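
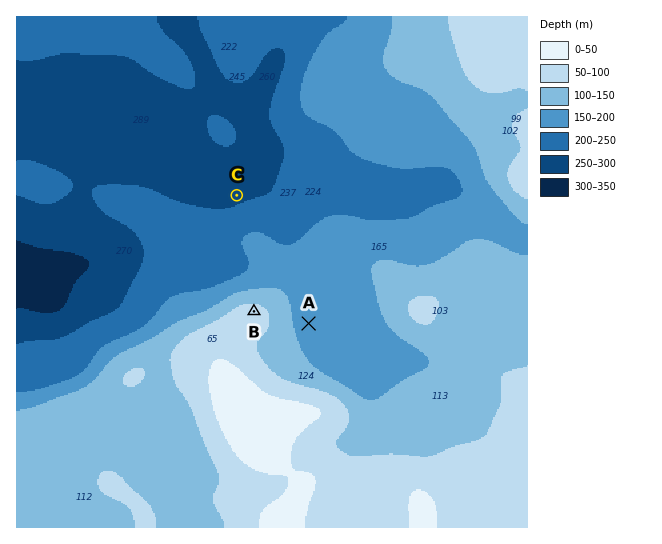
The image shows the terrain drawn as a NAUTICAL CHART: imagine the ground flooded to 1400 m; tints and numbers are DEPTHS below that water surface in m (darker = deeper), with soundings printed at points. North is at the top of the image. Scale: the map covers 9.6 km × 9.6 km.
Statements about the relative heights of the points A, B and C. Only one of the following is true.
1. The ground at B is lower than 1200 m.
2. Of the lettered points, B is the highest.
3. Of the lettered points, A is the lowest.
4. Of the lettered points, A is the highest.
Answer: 2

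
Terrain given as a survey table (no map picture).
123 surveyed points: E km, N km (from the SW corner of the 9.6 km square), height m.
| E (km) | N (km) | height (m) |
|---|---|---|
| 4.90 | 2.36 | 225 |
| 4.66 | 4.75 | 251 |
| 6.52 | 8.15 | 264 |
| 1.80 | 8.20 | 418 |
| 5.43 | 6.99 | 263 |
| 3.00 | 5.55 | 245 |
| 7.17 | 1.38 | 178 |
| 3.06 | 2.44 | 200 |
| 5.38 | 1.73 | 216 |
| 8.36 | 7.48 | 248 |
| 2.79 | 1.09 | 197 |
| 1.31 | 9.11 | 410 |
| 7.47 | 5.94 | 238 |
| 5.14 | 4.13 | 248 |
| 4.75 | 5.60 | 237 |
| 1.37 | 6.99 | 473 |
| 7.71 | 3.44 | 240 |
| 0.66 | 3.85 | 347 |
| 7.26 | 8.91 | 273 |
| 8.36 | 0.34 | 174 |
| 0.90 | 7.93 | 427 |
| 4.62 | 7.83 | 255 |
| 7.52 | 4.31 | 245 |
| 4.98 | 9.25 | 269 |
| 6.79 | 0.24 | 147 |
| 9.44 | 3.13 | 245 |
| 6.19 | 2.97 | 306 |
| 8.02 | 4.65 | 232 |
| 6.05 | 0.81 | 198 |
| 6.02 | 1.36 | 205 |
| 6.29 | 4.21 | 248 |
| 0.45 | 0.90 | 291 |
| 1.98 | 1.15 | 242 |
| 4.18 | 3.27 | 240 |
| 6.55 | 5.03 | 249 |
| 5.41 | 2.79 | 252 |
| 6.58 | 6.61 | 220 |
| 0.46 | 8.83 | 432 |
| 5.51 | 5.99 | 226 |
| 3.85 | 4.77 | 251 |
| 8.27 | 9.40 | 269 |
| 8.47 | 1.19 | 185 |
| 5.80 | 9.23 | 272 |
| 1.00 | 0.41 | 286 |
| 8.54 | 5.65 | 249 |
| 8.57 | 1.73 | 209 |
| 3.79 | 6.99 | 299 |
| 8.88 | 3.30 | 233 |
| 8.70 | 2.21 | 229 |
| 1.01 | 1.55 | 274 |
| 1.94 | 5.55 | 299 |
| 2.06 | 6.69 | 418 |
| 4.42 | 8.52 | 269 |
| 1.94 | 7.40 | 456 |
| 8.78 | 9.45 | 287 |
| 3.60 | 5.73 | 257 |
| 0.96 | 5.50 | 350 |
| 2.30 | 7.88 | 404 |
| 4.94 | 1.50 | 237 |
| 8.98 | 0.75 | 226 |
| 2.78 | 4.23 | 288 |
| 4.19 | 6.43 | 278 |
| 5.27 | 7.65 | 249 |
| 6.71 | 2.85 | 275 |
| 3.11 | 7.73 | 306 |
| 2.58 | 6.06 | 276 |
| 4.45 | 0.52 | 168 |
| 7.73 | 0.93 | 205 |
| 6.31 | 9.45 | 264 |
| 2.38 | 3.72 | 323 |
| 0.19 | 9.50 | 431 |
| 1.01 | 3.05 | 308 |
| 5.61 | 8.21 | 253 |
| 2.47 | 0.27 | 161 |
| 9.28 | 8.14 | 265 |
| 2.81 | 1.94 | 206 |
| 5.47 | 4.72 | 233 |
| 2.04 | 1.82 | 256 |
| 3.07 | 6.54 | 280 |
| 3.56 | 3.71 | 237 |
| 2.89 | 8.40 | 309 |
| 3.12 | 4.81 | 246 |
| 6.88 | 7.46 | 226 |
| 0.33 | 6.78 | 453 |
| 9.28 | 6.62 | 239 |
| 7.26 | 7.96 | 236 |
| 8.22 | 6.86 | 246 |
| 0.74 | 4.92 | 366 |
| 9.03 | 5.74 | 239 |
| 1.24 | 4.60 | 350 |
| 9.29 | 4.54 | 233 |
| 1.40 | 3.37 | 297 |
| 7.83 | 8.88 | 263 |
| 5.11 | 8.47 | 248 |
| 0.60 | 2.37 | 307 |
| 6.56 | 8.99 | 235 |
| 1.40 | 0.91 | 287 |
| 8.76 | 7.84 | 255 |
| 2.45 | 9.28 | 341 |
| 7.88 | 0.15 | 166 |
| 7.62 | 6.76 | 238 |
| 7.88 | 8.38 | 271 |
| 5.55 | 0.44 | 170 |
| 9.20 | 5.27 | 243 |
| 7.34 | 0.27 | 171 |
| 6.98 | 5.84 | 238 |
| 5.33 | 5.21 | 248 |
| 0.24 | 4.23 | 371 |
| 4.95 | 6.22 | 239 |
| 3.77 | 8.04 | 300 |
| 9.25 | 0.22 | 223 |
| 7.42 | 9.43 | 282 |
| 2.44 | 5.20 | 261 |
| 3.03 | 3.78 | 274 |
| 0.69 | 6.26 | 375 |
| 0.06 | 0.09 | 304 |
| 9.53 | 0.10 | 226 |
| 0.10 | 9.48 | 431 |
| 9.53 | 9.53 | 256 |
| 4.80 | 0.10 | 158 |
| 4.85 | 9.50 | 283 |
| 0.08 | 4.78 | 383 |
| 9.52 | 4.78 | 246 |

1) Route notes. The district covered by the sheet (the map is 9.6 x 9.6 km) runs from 145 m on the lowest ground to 485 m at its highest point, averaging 270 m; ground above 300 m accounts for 19.4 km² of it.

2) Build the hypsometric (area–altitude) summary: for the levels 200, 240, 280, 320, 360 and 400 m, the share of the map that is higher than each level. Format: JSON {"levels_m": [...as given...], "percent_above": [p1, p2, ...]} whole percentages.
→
{"levels_m": [200, 240, 280, 320, 360, 400], "percent_above": [90, 67, 29, 16, 11, 7]}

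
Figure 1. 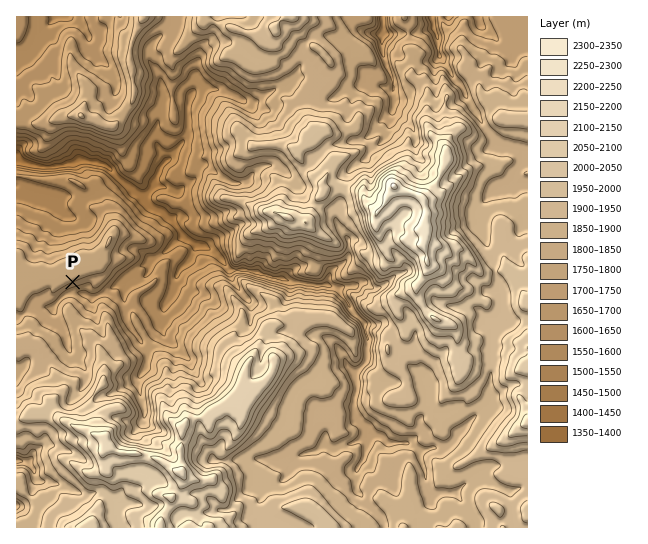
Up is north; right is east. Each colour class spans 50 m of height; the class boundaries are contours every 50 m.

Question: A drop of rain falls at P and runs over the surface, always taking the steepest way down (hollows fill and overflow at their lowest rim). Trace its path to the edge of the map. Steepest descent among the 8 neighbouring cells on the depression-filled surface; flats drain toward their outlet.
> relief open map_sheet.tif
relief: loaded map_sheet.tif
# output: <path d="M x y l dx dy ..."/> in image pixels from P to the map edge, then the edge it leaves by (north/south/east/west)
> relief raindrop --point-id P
<path d="M73 282l1 1 0 8 1 2 7 0 7 4 8 0 12-8 4-2 13-12 20-13 7 0 8-8 5-3 13-13 2 0 0-7-10-10 0-2-12-10-5-2-19-18-16-10-10-12-10-5-14 0-2 1-5 0-4 3-16 0-1 1-15 0-1-1-11-1-1-2-12 0"/>
exit: west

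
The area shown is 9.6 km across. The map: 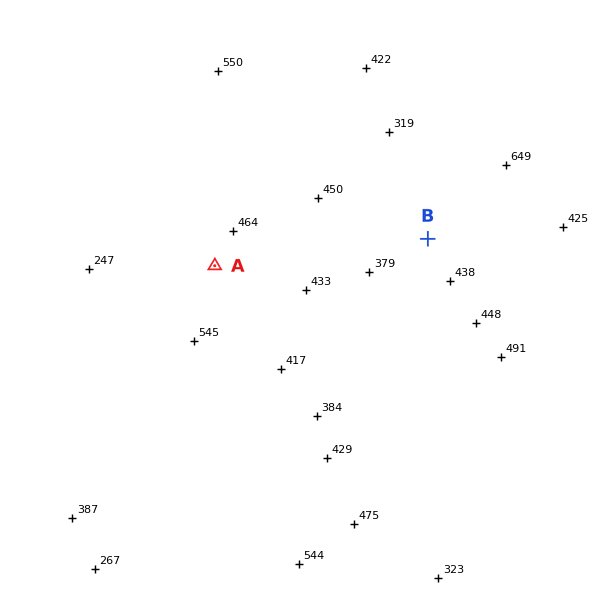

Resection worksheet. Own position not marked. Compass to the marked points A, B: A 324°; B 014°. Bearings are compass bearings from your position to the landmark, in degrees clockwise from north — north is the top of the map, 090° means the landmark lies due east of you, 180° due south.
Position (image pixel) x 368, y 477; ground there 465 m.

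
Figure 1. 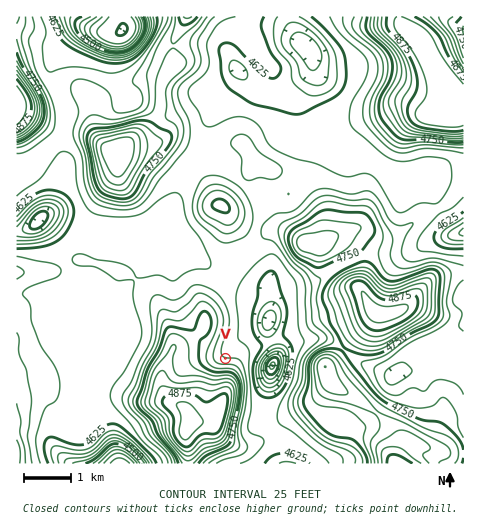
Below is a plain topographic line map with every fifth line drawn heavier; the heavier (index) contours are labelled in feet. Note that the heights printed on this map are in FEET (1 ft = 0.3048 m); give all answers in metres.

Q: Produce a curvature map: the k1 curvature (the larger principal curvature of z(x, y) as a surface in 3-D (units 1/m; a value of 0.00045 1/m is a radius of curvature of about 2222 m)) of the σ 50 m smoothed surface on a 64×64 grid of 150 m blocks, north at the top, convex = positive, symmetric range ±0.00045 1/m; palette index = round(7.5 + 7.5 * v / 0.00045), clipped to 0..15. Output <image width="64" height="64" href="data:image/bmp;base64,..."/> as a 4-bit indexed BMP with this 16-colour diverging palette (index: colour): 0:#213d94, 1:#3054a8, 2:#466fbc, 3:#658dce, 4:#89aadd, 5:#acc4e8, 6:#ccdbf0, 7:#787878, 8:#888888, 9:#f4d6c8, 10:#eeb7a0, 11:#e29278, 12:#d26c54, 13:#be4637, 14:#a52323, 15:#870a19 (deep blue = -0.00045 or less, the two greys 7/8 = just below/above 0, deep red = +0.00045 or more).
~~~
<image width="64" height="64" href="data:image/bmp;base64,Qk12CAAAAAAAAHYAAAAoAAAAQAAAAEAAAAABAAQAAAAAAAAIAAATCwAAEwsAABAAAAAAAAAAlD0hAKhUMAC8b0YAzo1lAN2qiQDoxKwA8NvMAHh4eACIiIgAyNb0AKC37gB4kuIAVGzSADdGvgAjI6UAGQqHAJh4mImauoZFVt+Uf/x2ZniIiId4mqh3h2VpzcqIiIq7mIiHiavLhURr+2V//IiHmrmImZqpiId3Vp3sqYeJq7qoiIiavN2XZ7/IeL/7mrvey6mZmYiIiIib3bmZmry6uph4iau7zsqt/aqs/+ub3uuJmYiIiImbu7u6mIm8upmpiHiZqZms3N7Kms3ty7vvx1Z4iId4iszKmYiIm8qIiZmIiImYiIq7uoZnmru6u9/GZ3iIiIisypmHaJq7mHiZmJiIiIiIiJmId3iKu6qpz+d3iIiZicuYd4iKzLmHeJmZiIh4iIiIiImqu7u7uYi/+YiIiZqruYd3ib3biIeImZiJiHiIiHiIm9/+7cupiK/6iJqqq7uZiHm97aiIh3iamJmIiIeIiIibu7u8y6qZr/yIq7uqvLqavd3Kd4iHd6qImIiIiIiIiJmHnMupqqqt/6m6q5iby7zMu5dmiZh4qYiIiIiIiIiIh3ed63aJqqv/uah6t2nNy7qZh2Z4mYmYiYiIiIiIiIiHeJ36Zompmv+5p2nZaM7bqYiIZmeIiIiZeIiIiIiIiHeInPx2mpdozru0FNuK39uoeIh2d4h3iJh4iIiIiIiIiIia/oeZh2abveUDvKz//JeIiIiIiId5qHiHeIiIh4h3eIjfuJmIdnms/ma8q9/9qImZmIiImZqXiHd3iIh3iHd3dq/amJl3eJrf/Lypq9ypmqqpd3eImZiId3iIh3iId3d2jtupq4d3ia3/ypd3iaqqq7qHd4iImYiIiIh3eIiHd3aeyqm8mIibqL25iHZomZqqu6d3iIiJiHiIh3d4iIh3d66omb2pmJuFWrmKqaqYmqq8y4iZmIiHeIh3d4iId3d4zYiJvaqYi4RHuYmqqYiKqrzdy7zLmJiIiId4iIh3eInKeIjMqZiLplepd5h3iIu7vN3czMuqmYiIiIiIiHeIirl4iMuZiIqpiKiImYd3nMu8zduqh3h4iHd4iIiIeIiaqHd5ypiHiZqpmIiaqXet3LvN7ah2ZneId3iIiIiIiJmXd4u5iIeIiZmYd4q8qc/rqazv2Yh2d3h4iIiHiIiIiZd3mpiIiIh3eIdnma3//9llaM/8iIeZmZmIh3iIiIiIh3iJiIiIiId3h2i6mt7ut0Roi//Jmbu6qYiIiIiIiHiIeIiHeJmIh3eIeMuImr3IZoiIz+y7mYiIiIiIiIiIeIiIiId4iZiHd4mZu4d4m7l3h3ecy6qZmIiIiIiIiIiIiIh3h3iImYd3isu7uoiJmHh3d4mYiczMupiIiIiIiIiIh3eIiIeJmHib7cu8upmIiHd3iYmrq83LqYiIiIh4iIiHd3iJiIiZib7suZmZiIiZh3eKmImHaKu6mIiHd3eIiHd3eIqYmImazcupqqmYmqmph4mWaJdUeauoiIh3d4iId4iIiqmYiaq7qqmaqqq7qauoiah4qFVnm7mIiIiIiIiIiZmaupiJmqmJqYiJqrqHicuZvKq4VFZ6uYiIiIiIiHiKqqq7qYiJh2iqmImauXZnm6qrzNt1Vnq5mYiZqYh3d4q7q8uod4l2Z5qZqqq5h3eJmZmrzcmIm6iaqZu6mHd3iau7yph3iGZ4mqmYebmHd4iIiZqrzMu7mJu6vcqYiIiJqrupiHeId3iamHZ5uYd3iId4mZmru7mIm8vNqYh3d3iaqpiId4h3iJmId3mph3eIh3eJmZmZmIiay8yYd3d3eJmZiJmImYiIiIh3eJiHd4iHd4mYiIiIiJvLzKh2eIiIiIh4iZmqqYiId3eIiIh3iId3eJiIh3d3jNu7qYiIiIiIh3eImrqpiIiHd4iIiIiIh3d4mHiHd3Z926uqqph3iIiHd4iamIiIiIiIiIiIiId3d3iYiId3do7qm6mruYiIiIiIiah3d3h4iIh3iImqh3d3ebmIh3iJz+y8uZrMqYiIiZmah3d4iId4iHd4ibuXZ4iKyoiIiaz/7e7rqr3KmIiJmZmHd4iIiHiId3iJvLmImrzrqqmZq+2avf65isqYd3iImYiIiHiIiIiIiIms3e////7LuYiKynd4vsl3qph3eIiIiIiIiIiIiImZmJvf//7ezty5d3mph3eKy5ipmHd4iIiIiIiImIiIiaqYm8y7qZqt7Kl3eamYd2acyqiIiIiIiIiIiIiZmYiImrmrupiIiK78qId5mZh3ZWrbl3eIiImHeIiIiJmqmImay6qZmIiIz+qYiJqZmYhmeux2Z3iIiId4iImZiImYiJm7qYmYiIn/qYiJq6mZmYeK7HVneIiIiIiJmpmHeJmHiIqpiZiIm/yIiImqmIiJqYnNpneImZiIiJmZh3dniYd3eZiZqYm+2Hd4iZiIiImaqa3biIiZd3iJmZl2d3eJh3ZoiJqpmt+Xd3eIiIm8y6mZmc3KqZhlaJmqqYiIiJmHdmiIq6ms7Xd3d4ia3////aqZmrupiIeJqruqmHeImYdmZ3m7qr3JeId4mt//7L3//KmZqYiIiJqqqYiHZomZh2Zme8uqvKh3d4m+/8hkMl3/2pqYd4d4qZqYd3ZniZiHdmetyqq7mHZni925ZmZUNd/tuphniJmZmpdmZmeZiIiIi926q7uZh4msyYdlZ3ZDjs3sqHeImZmZmHd3eaiJq8ze26rNypmJqaund2Z4dkF+yd/Kl3d4iIiIh3eaqZvMzcy7zMuYh6mIqpiJiIdmUp+2n/uGZ3iIiId3eaqYmYd5u8zKmYmZ"/>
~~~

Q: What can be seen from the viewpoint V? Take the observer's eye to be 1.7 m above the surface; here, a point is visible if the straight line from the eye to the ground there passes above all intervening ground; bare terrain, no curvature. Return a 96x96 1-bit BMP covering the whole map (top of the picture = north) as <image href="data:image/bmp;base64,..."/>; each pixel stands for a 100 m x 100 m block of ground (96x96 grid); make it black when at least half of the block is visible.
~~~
<image width="96" height="96" href="data:image/bmp;base64,Qk2+BAAAAAAAAD4AAAAoAAAAYAAAAGAAAAABAAEAAAAAAIAEAAATCwAAEwsAAAIAAAAAAAAA////AAAAAAAAAAAAAAAAAAAAAAAAAAAAAAAAAAAAAAAAAAAAAAAAAAAAAAAAAAAAAAAAAAAAAAAAAAAAAAAAAAAAAAAAAAAAAAAAAAAAAAAAAAAAAAAAAAAAAAAAAAAAAAAAAAAAAAAAAAAAAAAAAAAAAAAAAAAAAAAAAAAAAAAAAAAAAAAAAAAAAAAAAAAAAAAAAAAAAAAAAAAAAAAAAAAAAAAAAAAAAAAAAwAAAAAAAAAAAAAAA4AAAAAAAAAAAAAAB8AAAAAAAAAAAAAAB8AAAAAAAAAAAHwAB8AAAAAAAAAAAPwAB8AAAAAAAAAAAf4AD8AAAAAAAAAAAf4AD8AAAAAAAAAAA/4AD8AAAAAAAAAAA/4AD8AAAAAAAAAAA/8AH8AAAAAAAAAAA/+AH+AAAAAAAAAAAP/AP//wAAAAAAAAAP/A///4AAAAAAAAAH/A///4AAAAAAAAAH/A///4AAAAAAAAAH/A///4AAAAAAAAAB/A///4AAAAAAAAAAHA///wAAAAAAAAAAHg///wAAAAAAAAAAHg///gAAAAAAAAAAH////gAAAAAAAAAAD////gAAAAAAAAAAD////AAAAAAAAAAAH////AAAAAAAAAAAH///+AAAAAAAAAAAH///4AAAAAAAAAAAH//8AAAAAAAAAAAAH//8AAAAAAAAAAAAH///AAAAAAAAAAAAH///wAAAAAAAAAAAH///8AAAAAAAAAAAH//8eAAAAAAAAAAAH//gAAAAAAAAAAAAH/+AAAAAAAAAAAAAP/8AAAAAAAAAAAAAf/wAAAAAAAAAAAAAf/gAAAAAAAAAAAAA/gAAAAAAAAAAAAAA/AAAAAAAAAAAAAAA8AAAAAAAAAAAAAABwAAAAAAAAAAAAAAAAAAAAAAAAAAAAAAAAAAAAAAAAAAAAAAAAAAAAAAAAAAAAAAAAAAAAAAAAAAAAAAAAAAAAAAAAAAAAAAAAGAAAAAAAAAAAAAAAPAAAAAAAAAAAAAAAPgAAAAAAAAAAAAAAMAAAAAAAAAAAAAAAAAAAAAAAAAAAAAAAAAAAAAAAAAAAAAAAAAAAAAAAAAAAAAAAAAAAAAAAAAAAAAAAAAAAAAAAAAAAAAAAAAAAAAAAAAAAAAAAAAAAAAAAAAAAAAAAAAAAAAAAAAAAAAAAAAAAAAAAAAAAAAAAAAAAAAAAAAAAAAAAAAAAAAAAAAAAAAAAAAAAAAAAAAAAAAAAAAAAAAAAAAAAAAAAAAAAAAAAAAAAAAAAAAAAAAAAAAAAAAAAAAAAAAAAAAAAAAAAAAAAAAAAAAAAAAAAAAAAAAAAAAAAAAAAAAAAAAAAAAAAAAAAAAAAAAAAAAAAAAAAAAAAAAAAAAAAAAAAAAAAAAAAAAAAAAAAAAAAAAAAAAAAAAAAAAAAAAAAAAAAAAAAAAAAAAAAAAAAAAAAAAAAAAAAAAAAAAAAAAAAAAAAAAAAAAAAAAAABgAAAAAAAAAAAAAAf4AAAAAAAAAAAAAA/4AAAAAAAAAAAAAA/wAAAAAAAAAAAAAA/gAA="/>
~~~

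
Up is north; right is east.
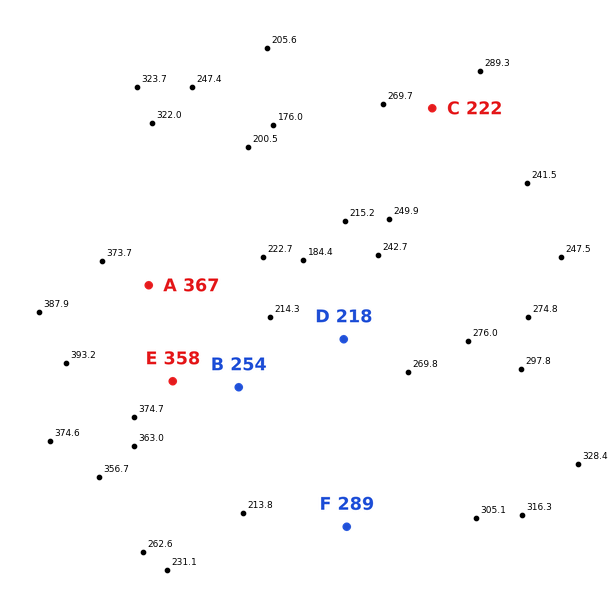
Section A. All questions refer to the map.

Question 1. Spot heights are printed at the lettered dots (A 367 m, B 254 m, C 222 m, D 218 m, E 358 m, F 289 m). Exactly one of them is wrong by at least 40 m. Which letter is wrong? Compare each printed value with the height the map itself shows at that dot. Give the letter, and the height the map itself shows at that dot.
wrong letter C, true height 272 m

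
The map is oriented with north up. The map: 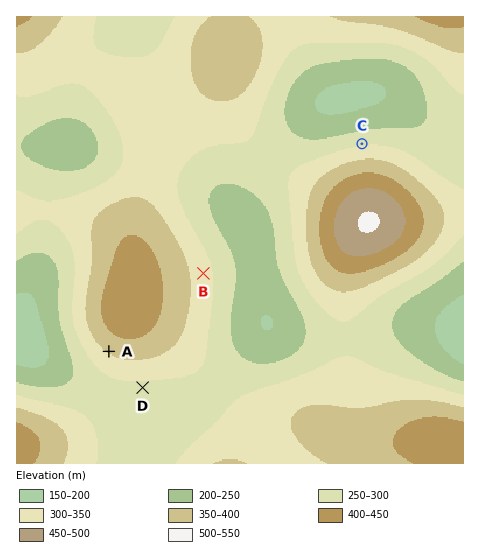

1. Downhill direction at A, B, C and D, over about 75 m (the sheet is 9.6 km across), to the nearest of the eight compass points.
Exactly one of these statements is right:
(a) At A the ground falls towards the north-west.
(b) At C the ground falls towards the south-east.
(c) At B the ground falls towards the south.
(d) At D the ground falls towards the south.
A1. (d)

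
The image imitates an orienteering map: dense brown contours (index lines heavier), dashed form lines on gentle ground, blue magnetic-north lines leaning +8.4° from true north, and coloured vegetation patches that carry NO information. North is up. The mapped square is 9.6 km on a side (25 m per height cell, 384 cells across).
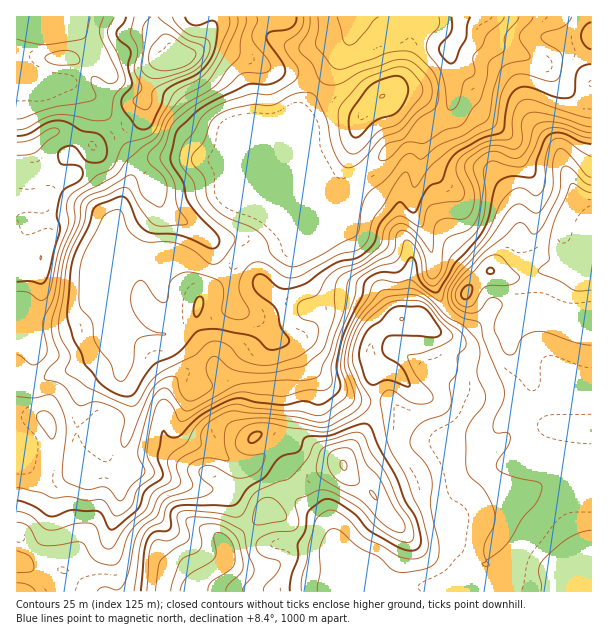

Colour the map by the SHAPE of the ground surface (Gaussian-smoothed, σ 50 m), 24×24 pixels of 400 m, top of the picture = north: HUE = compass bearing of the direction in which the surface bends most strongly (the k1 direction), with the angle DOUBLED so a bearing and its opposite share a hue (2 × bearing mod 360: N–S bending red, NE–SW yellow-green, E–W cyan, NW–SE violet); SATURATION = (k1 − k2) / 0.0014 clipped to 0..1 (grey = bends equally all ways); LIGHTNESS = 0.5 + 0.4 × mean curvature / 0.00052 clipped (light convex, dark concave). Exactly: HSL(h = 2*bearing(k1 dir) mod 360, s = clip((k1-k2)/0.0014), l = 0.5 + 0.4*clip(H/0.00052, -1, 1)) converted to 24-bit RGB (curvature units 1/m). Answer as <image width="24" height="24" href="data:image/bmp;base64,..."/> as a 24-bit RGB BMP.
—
<image width="24" height="24" href="data:image/bmp;base64,Qk32BgAAAAAAADYAAAAoAAAAGAAAABgAAAABABgAAAAAAMAGAAATCwAAEwsAAAAAAAAAAAAAtlV/iVxubY6Cf6CaPS5zwrJ4Xp2c2Z+YtklFQ51JVpdqk5tfU2FxdHSBf3h9h2Bcf4RRdoVdan1teIB+anB+k397iod3e4FzTp1KhJikoJ+IR4mLTzF1ytuedZexj1ho3LaSWKq8a0uIxY6GSF12d2Bxd0lHe1BAnNBrSae2hXqQaX2CcXWFdY6KmoaXkYSXqMnJTlmNqpKdR3CxMlOxo+CofhxLctvO2PPn0BGohlNFntJxP0l1XkBgnFF4n9q90fPjRzN3jnt/cXuFbnt+doF9fYd4gYx/qn9uTVB0dqGDwYB/ESIxg1k2ue/gssNafUQxgDqQ7NzsxFSRej9lWjdUaraRxvbOjkZxXkVzgYuJhX2Nc3OAdH56fIZ4goN2gmZTe5xQYG5Gm4lMJElmXqk1dUQXqWAoVMxyP5qdv2dhq1ykykfJl9TMg+XGsbGEckV/cXCNc4J7gWt3gXl2dYF0eIF1goB3bm58wLiCRkNrop1tNDF7TGOqiNHIftOioiZHf14kKYo6flyijWrA3O/fXqqaiVZngFyBhmyDhHCFdnaBhYCLiHyBfnp1gIFzemB6xdCXOz6CsKuPI0ZqvX10Kqtn12mzWWmxzMzrkpnoWrfdX9zkyG+Z3oacc0xugG1jcnNgcYdmenSCcn93j3mHgoOWgYOYboa0ysKiQ0qKpcfERDbRlVbHgOWNHHeE27HgbMebrKVMokI9RiUqb3JH42Ati09uk1lPdKuJbIWTYICCkXSHb4pzgod0gIJ0bXU3pbheXnGbcZpGOSA2R7p244dyHDkuPHYVsptAo1Z+WYxihURzPRIj6ddxiDaAoerOnlKxlWxrY16Li2lhhY+AeX+CgH58s3ZzSbxJRJ9whF17UVZySZpUuVxRkVW9nsydTH1HTmVBlFdqbjyXmkDa4/HWgdrSgyo7cH9Olp1wSjdvnq19dYl6e3Fygnxwgq97d71ufVF6b1x1b3uCfJJfRFpFaqNUs6OGnnSme1FwbG5BK01EMWGV9uLVmTdZlHJZjdzBcrXkYSiDpK6Fe2xyeXCJgISdl4BctdBEO1VxgGiDfG2AgaGFXlyLrrl4S3BAZUI/f1pVnoulVXuZFElF4dWV3brm1970QWv/UQABIp1kpJF8hHWajXVoeoFfZ4tT1++vGihVfX1/bnyIl5h1Y3CFpreagl6lhVelj8q6a4+9l1mxU2mlQMRSasdcveZfIQAz99TejjGhTqVPZIlrdnSLj4Scm4i/7+q1Dhovenx/eIB+h350b4ZygmFCgJU4P6SLrrt/OU1YUI6ccsfKZHHBw059+eacAw4wVdA/99TnaWW8jXegc4+ZdI+GaomJ99TKH0hcSXN2gWZyiV06ZFoxSr9YqNHaQ4+1npRcc1pkRHBCY388JzUgr1I26/3JNwuDLIFsyYdbwWx1TluHwn6AYouCgH5nyc1x1HrNIDhOYDZrw5+XmNbcl9zMdFCFiVhhgVtmf3x+f39/V3N0SoOLbNhqnAlLhr6CQExvgGY5zL6XPEudzouVn112dHWr1ZSXpScoS4Q/FkJNxtixdMKGgH1SYkdgfnZyf39/f39/gH5/aYB4XJiOkbJXKEaTsal4UipKYK5FnsGFUDeElW9RlejjdHxHUJJW2Y7KxYbBMn+odt9/qYZYhER+dWCCf39/gH1+gH95fG58rWNWKYU3RXaHYkLSqlmuk2DNtODKa72thySEltSMRrUuzKrxoE5aUIOXtMfLskWbn7InNYI2TnFgY3uBf39/en6DhIGMcF6HuWyLzsSCCyoVO68qVoiXR7e208uwiCRxYESE4fDbX2XPLF838L3qdGTMllGDrUKC9enWJzROXIRJPVhBbXdbe39gcHxsYlFueaGr1pqivYG4JXcyGFwgU2ZCYVsmnEFOcdadhdFfXS4vaHxcXnM4eWBIQTx8t5DW47yhsTmToF53SoZ6R3lgj59ZRGpPWZ6XVp2pypS6zrXMsZLHWMLLNUp8Tkh9jL2Nl7mFdENMjVBDgG9zg29VUoxaPI2qZRo86JaK222TQsVMSIunXlCnr83PgaLOX66xRHKGbquizKO9va/KmFq1PjWFT2mAiL6FlXNaaD9bqK6RZ4+5g5XZvoLUXx5fN5BfwtmVwdjn7tP4KTe8TLi0ibJlcl4xbH9PTmNiXHFGZIY9vH44WjApRVx/aKR9i2BClVhHXZR8ppZZfm1ZcXdVbldAS1S0kHHFjsp9idMxTiYj25WgTHKvjzKxvNq0QH6dY2F8coJ4hWproKB1v5ClNFN8ZJl4XE+gvJF5cmaas6Z5"/>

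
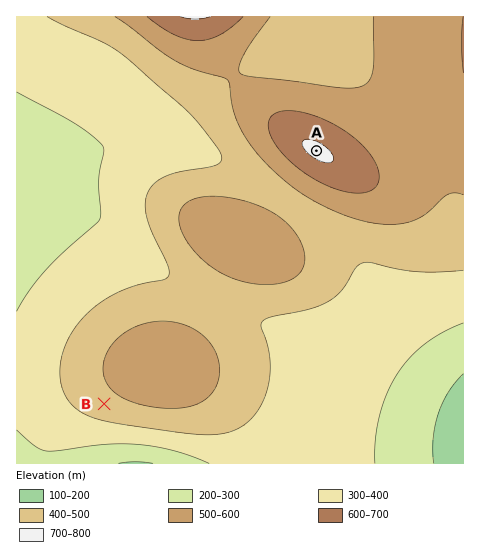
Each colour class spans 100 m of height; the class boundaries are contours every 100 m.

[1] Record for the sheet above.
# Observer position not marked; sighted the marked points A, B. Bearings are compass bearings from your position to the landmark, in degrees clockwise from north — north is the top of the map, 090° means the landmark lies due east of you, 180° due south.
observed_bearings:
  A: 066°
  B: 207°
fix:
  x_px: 209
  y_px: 199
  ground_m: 510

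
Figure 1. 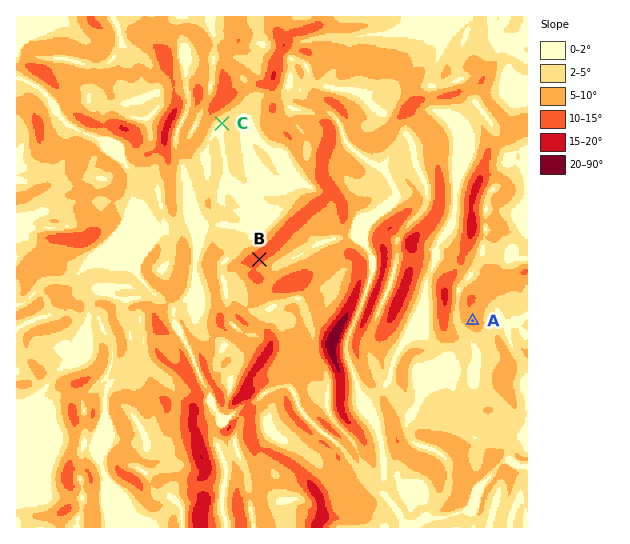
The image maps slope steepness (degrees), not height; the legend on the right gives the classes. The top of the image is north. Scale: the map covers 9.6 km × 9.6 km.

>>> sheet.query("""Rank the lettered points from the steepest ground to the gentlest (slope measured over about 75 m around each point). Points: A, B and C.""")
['B', 'A', 'C']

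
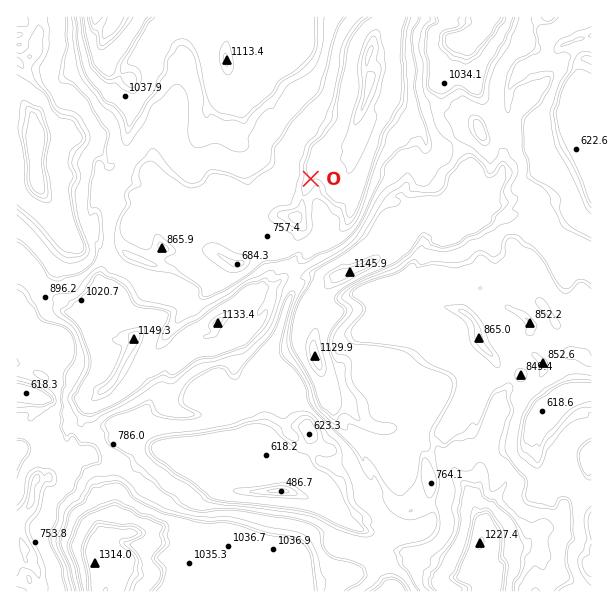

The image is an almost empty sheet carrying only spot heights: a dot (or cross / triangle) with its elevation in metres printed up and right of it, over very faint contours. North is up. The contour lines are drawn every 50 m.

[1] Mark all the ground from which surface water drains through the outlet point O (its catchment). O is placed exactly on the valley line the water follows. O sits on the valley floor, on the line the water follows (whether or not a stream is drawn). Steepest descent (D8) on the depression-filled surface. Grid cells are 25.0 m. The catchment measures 13.256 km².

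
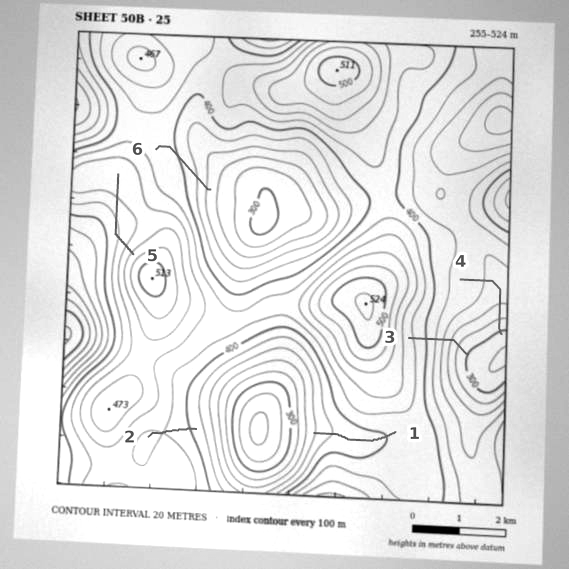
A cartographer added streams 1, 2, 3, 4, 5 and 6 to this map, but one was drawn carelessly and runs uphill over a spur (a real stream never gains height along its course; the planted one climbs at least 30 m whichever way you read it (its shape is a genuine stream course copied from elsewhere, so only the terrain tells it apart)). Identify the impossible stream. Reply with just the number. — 5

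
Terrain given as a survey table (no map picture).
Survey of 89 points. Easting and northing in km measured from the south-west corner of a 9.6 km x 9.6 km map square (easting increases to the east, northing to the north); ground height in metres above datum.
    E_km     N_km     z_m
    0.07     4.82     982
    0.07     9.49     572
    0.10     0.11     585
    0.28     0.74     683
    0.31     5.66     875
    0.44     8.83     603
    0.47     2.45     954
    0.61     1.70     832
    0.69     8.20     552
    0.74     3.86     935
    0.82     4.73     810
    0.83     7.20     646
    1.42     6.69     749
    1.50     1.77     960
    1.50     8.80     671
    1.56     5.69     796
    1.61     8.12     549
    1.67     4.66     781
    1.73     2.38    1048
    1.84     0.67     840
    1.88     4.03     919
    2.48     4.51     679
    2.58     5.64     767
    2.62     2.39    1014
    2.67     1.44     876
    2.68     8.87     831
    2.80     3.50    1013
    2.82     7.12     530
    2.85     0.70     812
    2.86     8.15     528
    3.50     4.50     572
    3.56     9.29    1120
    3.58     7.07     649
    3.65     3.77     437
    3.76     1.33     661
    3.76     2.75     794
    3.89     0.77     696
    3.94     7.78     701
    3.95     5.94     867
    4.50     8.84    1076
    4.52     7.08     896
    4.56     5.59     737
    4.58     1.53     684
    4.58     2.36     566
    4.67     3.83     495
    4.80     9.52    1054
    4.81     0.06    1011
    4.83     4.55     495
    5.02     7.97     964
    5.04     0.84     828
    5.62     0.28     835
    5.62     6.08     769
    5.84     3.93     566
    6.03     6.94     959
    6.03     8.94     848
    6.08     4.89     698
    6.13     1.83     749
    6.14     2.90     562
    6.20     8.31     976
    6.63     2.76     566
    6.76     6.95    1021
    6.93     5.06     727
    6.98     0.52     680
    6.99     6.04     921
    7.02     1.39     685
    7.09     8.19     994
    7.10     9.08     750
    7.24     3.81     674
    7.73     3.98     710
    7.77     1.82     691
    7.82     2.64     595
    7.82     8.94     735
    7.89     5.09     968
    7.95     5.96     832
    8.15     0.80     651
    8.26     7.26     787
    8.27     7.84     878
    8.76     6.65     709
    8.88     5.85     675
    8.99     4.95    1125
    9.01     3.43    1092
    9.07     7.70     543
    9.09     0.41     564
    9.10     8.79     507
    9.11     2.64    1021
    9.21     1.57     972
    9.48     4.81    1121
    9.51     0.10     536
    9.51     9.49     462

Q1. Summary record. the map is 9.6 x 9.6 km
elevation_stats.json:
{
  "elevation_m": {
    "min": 400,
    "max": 1160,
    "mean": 780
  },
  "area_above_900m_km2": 24.5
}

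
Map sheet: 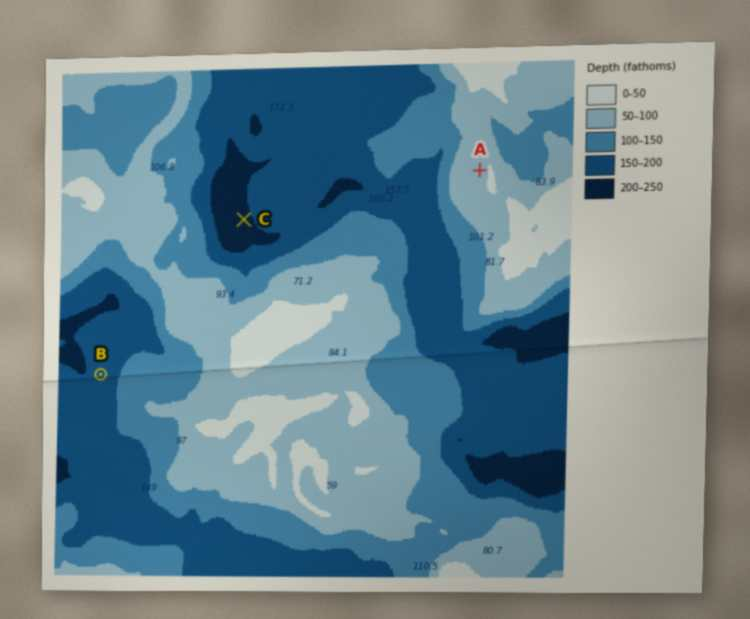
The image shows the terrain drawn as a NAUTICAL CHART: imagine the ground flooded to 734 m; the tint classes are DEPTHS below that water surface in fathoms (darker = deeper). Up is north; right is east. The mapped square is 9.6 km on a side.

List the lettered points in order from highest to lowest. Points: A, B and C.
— A B C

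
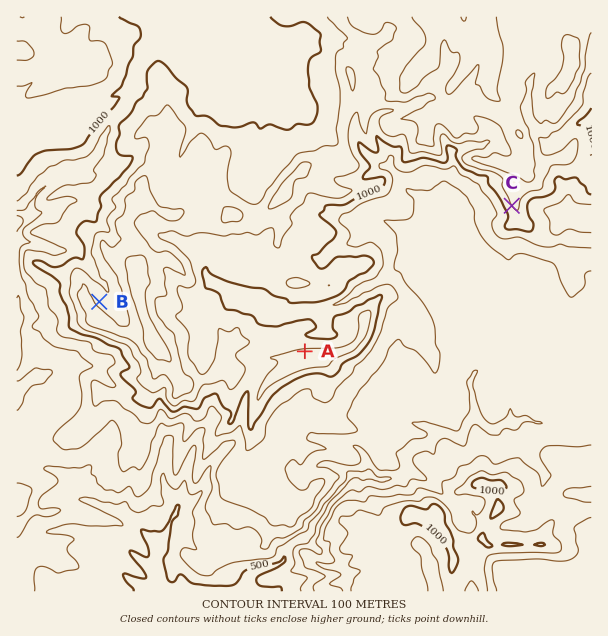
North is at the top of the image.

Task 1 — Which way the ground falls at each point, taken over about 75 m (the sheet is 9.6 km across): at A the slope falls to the N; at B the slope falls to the NE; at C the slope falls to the SW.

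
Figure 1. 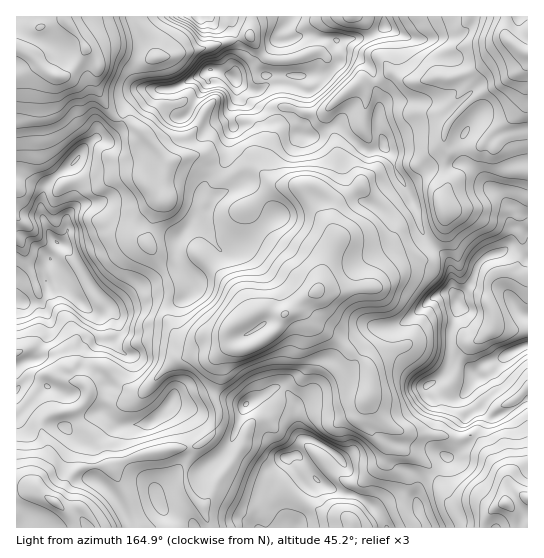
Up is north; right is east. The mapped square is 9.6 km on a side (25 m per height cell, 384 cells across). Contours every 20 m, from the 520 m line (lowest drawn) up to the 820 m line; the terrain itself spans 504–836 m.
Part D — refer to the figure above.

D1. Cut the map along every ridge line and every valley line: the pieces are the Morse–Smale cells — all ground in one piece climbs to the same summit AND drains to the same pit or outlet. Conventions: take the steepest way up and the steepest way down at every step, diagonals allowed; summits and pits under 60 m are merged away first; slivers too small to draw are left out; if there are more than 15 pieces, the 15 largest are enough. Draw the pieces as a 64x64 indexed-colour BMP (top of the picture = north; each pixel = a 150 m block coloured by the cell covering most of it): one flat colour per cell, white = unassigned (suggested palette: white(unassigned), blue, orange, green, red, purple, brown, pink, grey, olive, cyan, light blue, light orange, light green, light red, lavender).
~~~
<image width="64" height="64" href="data:image/bmp;base64,Qk12CAAAAAAAAHYAAAAoAAAAQAAAAEAAAAABAAQAAAAAAAAIAAATCwAAEwsAABAAAAAAAAAA////ALR3HwAOf/8ALKAsACgn1gC9Z5QAS1aMAMJ34wB/f38AIr28AM++FwDox64AeLv/AIrfmACWmP8A1bDFALu7u7u7u7v//////zMzMzMz3d3d3d3dMzMwAAAAAAAAu7u7u7u7u///////MzMzMzPd3d3d3d0zMzAAAAAAAAC7u7u7u7u7u7////MzMzMzPd3d3d3d0zMzAAAAAAAAALu7q7u7u7u7u///ADMzMzPd3d3d3dMzMzMAAMzMzMzAu7qqu7u7u7u7//8AAzMzM93d3d3TMzMzMwAMzMzMzMyqqqq7u7u7u7u/8AADMzMz3d3dMzMzMzMzAAzMzMzMzKqqqqu7u7u7u7vwAAAzMzM93d0zMzMzMzMwDMzMzMzMqqqqqru7u7u7u7AAAAMzMz3d3d0zMzMzMzOMzMzMzMyqqqqqqqqqu7u7sAAAAzMzM93d3TMzMzMzOIjMzMzMzKqqqqqqqqqqqru7AAAzMzMzPd3dMzMzMziIiIzMzMzMqqqqqqqqqqqqqqogAzMzMzM93TMzMzOIiIiIhmzMzMyqqqqqqqqqqqqqoiIzMzMzMzMzMzMzOIiIiIiGbMzMzKqqqqqqqqqqqqqiIiMzMzMzMzMzMzM4iIiIiIZmzMzMqqoiIqqqIiIqqqIiIzMzMzMzMzMzM4iIiIiIiGbMzMyqoiIiIiIiIiKqIiIjMzMzMzMzMzMziIiIiIiIZmZszKoiIiIiIiIiIiIiIiMzMzMzMzMzMzOIiIiIiIhmZmZsoiIiIiIiIiIiIiIiIzMzMzMzMzMzM4iIiIiIZmZmZmYiIiIiIiIiIiIiIiIjMzMzMzMzMzMziIiIiGZmZmZmZiIiIiIiKSIiIiIiIiMzMzMzMzMzMzOIiIiIhmZmZmZmIiIikiKZkiIiIiIiIzMzMzMzMzMzM4iIiIiIZmZmZmYiIimZKZmZIiIiIiIjMzMzMzMzMzMziIiIiIhmZmZmZpmZmZmZmZkiIiIiIiMzMzMzMzMzMziIiIiIiGZmZmZmmZmZmZKZkiIiIiIiIiADMzMzMzM4iIiIiIiIZmZmZmaZmZmZmZmSIiIiIiIiAAADMzMzM4iIiIiIiIhmZmZmZpmZmZmZmZIiIiIiIiIAAAAzMzM4iIiIiIiIiGZmZmZmmZmZmZmZkiIiIiIiIiAAAAMzOIiIiIiIiIiIhmZmZmaZmZmZmZkiIiIiIiIiIiAAAzOIiIiIiIiIiIiGZmZmZpmZmZmZmSIiIiIiIiIiIiIiKIiIiIiIiIiIiIZmZmZmmZmZmZmUQiIiIiIiIiIiIiIiiIiIiIiIiIiIhmZmZmaZmZmZmUREQiIiIiIiIiIiIiIoiIiIiIiIiIiGZmZmZpmZmUmUREREAAAAIiIiIiIiIiVVVVVYiIiIiGZmZmZmmZmZREREREREQAIiIiIiIiIiVVVVVVWIiIiIZmZmZmaZmZREREREREREQiIiIiIiIiVVVVVVVVWIiIhmZmZmZpmZREREREREREQiIiIiIiIiJVVVVVVVVViIiGZmZmZmmZmURERERERERCIiIiIiIiJVVVVVVVVVVVWGZmZmZmaZmZREREREREREIiIiIiIiJVVVVVVVVVVVVWZmZmZmZpmZmUREREREREQiIiIiIiVVVVVVVVVVVVVRFmZmZmZmmZmZREREREREREIiIiIiVVVVVVVVVVVVVVEWZmZmZmaZmZlERERERERERCIiIiJVVVVVVVVVVVVVERFmZmZmZpmZmZREREREREREACIiJVVVVVVVVVVVVVURFmZmZmZmmZmZlERERERERERAIiIiVVVVVVVVVVVVVREWZmZmZmaZmZmURERERER0REIiIiIlVVVVVVVVVVVRERFmZmZmZpmZmZRERERER3REQiIiIiJVVVVVVVVVVVEREWZmZmZmlESZlERERER3dEREIiIiIlVVVVVVVVVVERERZmZmZmZERESURERERHd0RERFVSIlVVVVVVVVVVURERFmZmZmZkREREREREREd3RER3dVVVVVVVVVVVVVUREREWZmZmZhRERERERERER3d3d3d1VVVVVVVVVVVVVRERERZmZmZmFERERERERERHd3d3d3VVVVVVVVVVVRFRERERERFmZmEUREREREREREd3d3d3d1VVVVVVVVVRERERERERERERYRRERERERERER3d3d3d3VVVVVVEVVRERERERERERERFhFERERERERER3d3d3d3dVVVVVEREREREREREREREREREURERERERHd3d3d3d3d1VVVVERERERERERERERERERERRERERERHd3d3d3d3d3VVVRERERERERERERERERERERFEREREREd3d3d3d3d3dVVREREREREREREREREREREREUREREREd3d3d3d3d3d3VRERERERERERERERERERERERRERERER3d3d3d3d3d3cRERERERERERERERERERERERFERERERHd3d3d3d3d3cREREREREREREREREREREREREXdHd3REd3d3d3d3d3dxERERERERERERERERERERERERd3d3d0R3d3d3d3d3d3ERERERERERERERERERERERERF3d3d3d3d3d37u53d3dxEREREREREREREREREREREREXd3d3d3d3d3fu7u7ud3ERERERERERERERERERERERERd3d3d3d3d3fu7u7u7uABERERERERERERERERERERERF3d3d3d3d3d+7u7u7u4AEREREREREREREREREREREREXd3d3d3d3d+7u7u7u7gABERERERERERERERERERERER"/>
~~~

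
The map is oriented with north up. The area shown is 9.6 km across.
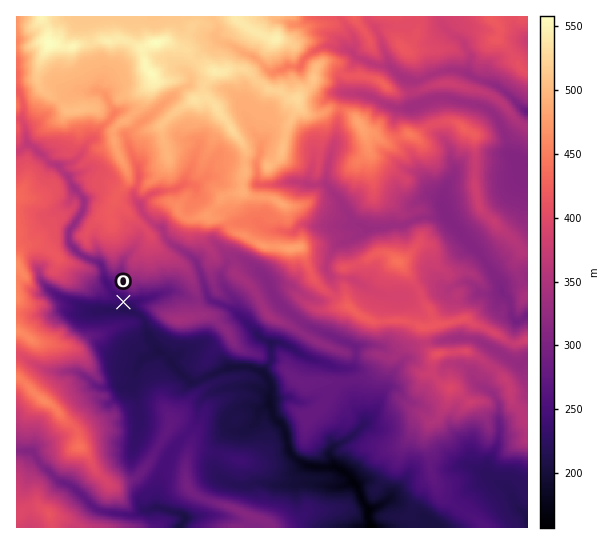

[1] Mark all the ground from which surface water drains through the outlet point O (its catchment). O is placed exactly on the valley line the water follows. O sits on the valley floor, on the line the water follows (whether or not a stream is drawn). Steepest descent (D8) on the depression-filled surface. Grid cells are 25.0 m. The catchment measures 9.001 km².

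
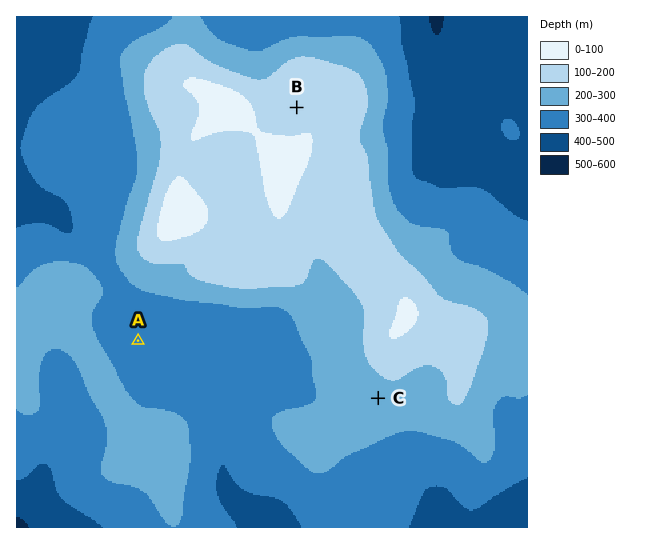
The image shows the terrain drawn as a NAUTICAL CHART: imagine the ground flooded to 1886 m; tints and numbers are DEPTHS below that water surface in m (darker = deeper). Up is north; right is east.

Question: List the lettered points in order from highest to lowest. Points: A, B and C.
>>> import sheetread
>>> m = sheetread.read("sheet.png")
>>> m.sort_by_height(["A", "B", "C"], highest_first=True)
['B', 'C', 'A']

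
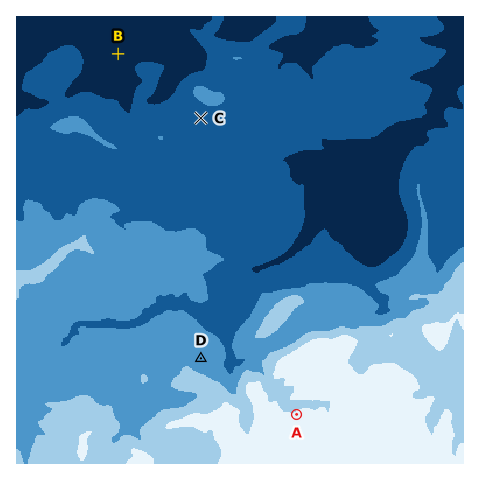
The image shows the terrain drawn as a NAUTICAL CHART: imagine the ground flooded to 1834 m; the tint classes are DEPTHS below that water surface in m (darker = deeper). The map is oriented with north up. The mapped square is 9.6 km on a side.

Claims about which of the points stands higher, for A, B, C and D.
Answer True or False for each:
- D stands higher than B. True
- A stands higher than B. True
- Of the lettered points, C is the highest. False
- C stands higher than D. False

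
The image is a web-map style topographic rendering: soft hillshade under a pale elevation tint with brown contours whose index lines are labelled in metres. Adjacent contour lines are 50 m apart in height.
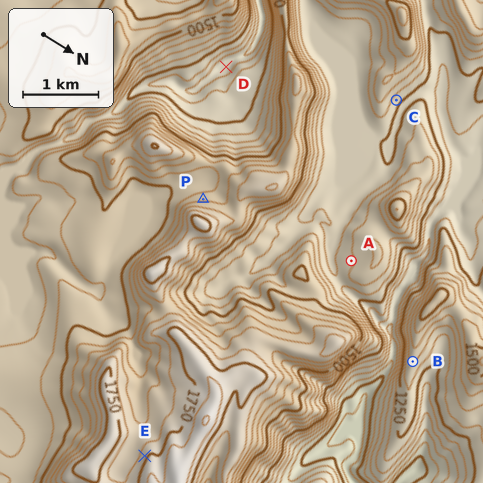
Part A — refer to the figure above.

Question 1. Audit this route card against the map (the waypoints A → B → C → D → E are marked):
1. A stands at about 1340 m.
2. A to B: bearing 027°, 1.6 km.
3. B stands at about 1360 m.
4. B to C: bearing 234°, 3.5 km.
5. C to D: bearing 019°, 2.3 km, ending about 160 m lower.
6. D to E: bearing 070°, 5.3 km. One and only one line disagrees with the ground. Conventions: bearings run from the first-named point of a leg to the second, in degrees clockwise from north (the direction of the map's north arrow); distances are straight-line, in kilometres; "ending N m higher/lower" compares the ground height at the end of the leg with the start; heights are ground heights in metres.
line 5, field bearing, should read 159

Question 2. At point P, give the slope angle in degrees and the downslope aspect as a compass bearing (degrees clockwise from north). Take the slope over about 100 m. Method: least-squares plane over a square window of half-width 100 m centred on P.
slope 25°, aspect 235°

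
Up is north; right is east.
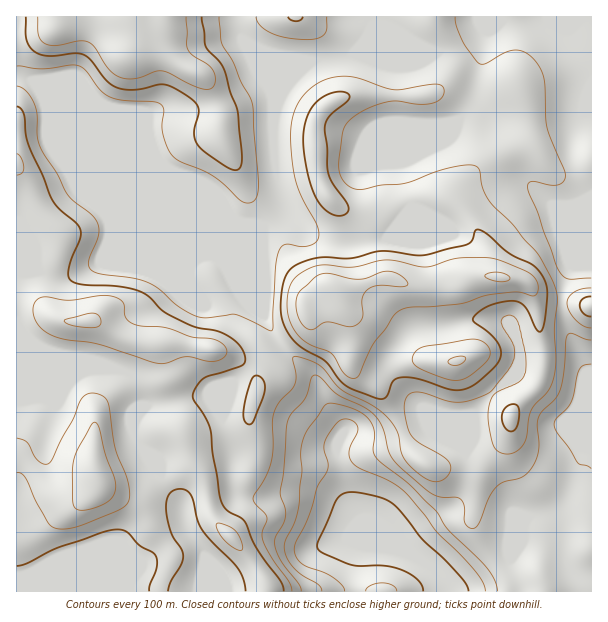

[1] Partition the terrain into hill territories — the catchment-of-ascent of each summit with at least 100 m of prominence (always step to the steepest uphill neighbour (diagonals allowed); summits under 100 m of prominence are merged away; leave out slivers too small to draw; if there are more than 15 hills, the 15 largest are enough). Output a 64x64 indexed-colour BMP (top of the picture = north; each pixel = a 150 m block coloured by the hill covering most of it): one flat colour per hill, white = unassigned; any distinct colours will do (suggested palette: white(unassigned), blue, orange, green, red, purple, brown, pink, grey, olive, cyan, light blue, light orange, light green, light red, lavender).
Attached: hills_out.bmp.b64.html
<image width="64" height="64" href="data:image/bmp;base64,Qk12CAAAAAAAAHYAAAAoAAAAQAAAAEAAAAABAAQAAAAAAAAIAAATCwAAEwsAABAAAAAAAAAA////ALR3HwAOf/8ALKAsACgn1gC9Z5QAS1aMAMJ34wB/f38AIr28AM++FwDox64AeLv/AIrfmACWmP8A1bDFABERERERERERERERERERERERERERERERESIRERERERERERERERERERERERERERERERERERERERESIiIRERERERERERERERERERERERERERERERERERERESIiIiERERERERERERERERERERERERERERERERERERESIiIiIiERERERERERERERERERERERERERERERERERESIiIiIiIRERERERERERERERERERERERERERERERERESIiIiIiIiEREREREREREREREREREREREREREREREREREiIiIiIiIRERERERERERERERERERERERERERERERERERIiIiIiIiERERERERERERERERERERERERERERERERERERIiIiIiIhERERERERERERERERERERERERERERERERERERIiIiIiIiEREREREREREREREREREREREREREREREREREiIiIiIiIRERERERERERERERERERERERERERERERERERIiIiIiIiEREREREREREREREREREREREREREREREREREiIiIiIiIRERERERERERERERERERERERERERERERERESIiIiIiIiERERERERERERERERERERERERERERERERERIiIiIiIiIREREREREREREREREREREREREREREREREREiIiIiIiIhERERERERERERERERERERERERERERERERVSIiIiIiIiIRERERERERERERERERERERERERIiIRERVVIiIiIiIiIhERERERERERERERERERERERESIiIiIhVVUiIiIiIiIiERERERERERERERERERERERESIiIiIiJVVVIiIiIiIiIREREREREREREREUERERERERIiIiIiJVVVUiIiIiIiIhERERERERFEREERQRERERERIiIiIiJVVVVVIiIiIiIiERERERERFEREREREEREREREiIiIiJVVVVVVSIiIiIiIREREREREUREREREQREREREiIiIiJVVVVVVVVSIiIiIkREREQREUREREREREQRERESIiIiJVVVVVVVVVIiIiInREREREREREREREREREEREiIiIiIlVVVVVVVVVSIiIidEREREREREREREREREQREiIiIiIiJVVVVVVVVVIiIiJ0REREREREREREREREREQiIiIiIiIlVVVVVVVVUiIiJ3RERERERERERERERERERCIiIiIiIiJVVVVVVVUiIiIndERERERERERERERERERCIiIiIiIiIiIiVVVVVSIiInd0REREREREREREREREREIiIiIiIiIiIiIiIiIiIiIid3REREREREREREREREREIiIiIiIiIiIiIiIiIiIiIiJ3dEREREREREREREQURERCIiIiIiIiIiIiIiIiIiIiInd0REREREREREREQREUREIiIiIiIiIiIiIiIiIiIiIid3RERERERERERERBERFEQiIiIiIiIiIiIiIiIiIiIiJ3dBQREURERERERBEREURCIiIiIiIiIiIiIiIiIiIiIidxEREREUREREREQRERREIiIiIiIiIiIiIiIiIiIiIiJ3EREREREUREREREEREUIiIiIiIiIiIiIiIiIiIiIiIncRERERERERREREREERQiIiIiIiIiIiIiIiIiIiIiIiJxERERERERERREREREQSIiIiIiIiIiIiIiIiIiIiIiInERERERERERERFEREREIiIiIiIiIiIiIiIiIiIiIiIiIREREREREREREREREzMzIiIiIiIiIiIiIiIiIiIiIiIhERERERERERERERETMzMyIiIiIiIiIiIiIiIiIiIiIiERERERERERERERETMzMzIiIiIiIiIiIiIiIiIiIiIiIRERERERERERERETMzMzIiIiIiIiIiIiIiIiIiIiIiIREREREREREREREzMzMzMiIiIiIiIiIiIiIiIiIiIiIhERERERERERERMzMzMzMyIiIiIiIiIiIiIiIiIiIiIhERERERERERETMzMzMzMzIiIiIiIiIiIiIiIiIiIiIiERERERERERERMzMzMzMzMiIiIiIiIiIiIiIiIiIiIiIRERERERERERMzMzMzMzMyIiIiIiIiIiIiIiIiIiIiIhERERERERERMzMzMzMzMzIiIiIiIiIiIiIiIiIiIiIiERERERERERMzMzMzMzMzMiIiIiIiIiIiIiIiIiIiIiIRERERERERMzMzMzMzMzMyIiIiIiIiEREREiIiEREREhERERERETMzMzMzMzMzMzIiIiIiIiIRERERIhERERERERERERMzMzMzMzMzMzMzMiIiIiIiIhERERERERERERERERETMzMzMzMzMzMzMzMzIiIiIiIiEREREREREREREREREzMzMzMzMzMzMzMzMzMiIiIiIiIRERERERERERERETMzMzMzMzMzMzMzMzMzMzIiIiIiIhERERERERERERERMzMzMzMzMzMzMzMzMzMzMyIiIiIiIREREREREREREREzMzMzMzMzMzMzMzMzMzZmZmYiIiIiIRERERERERERETMzMzMzMzMzMzMzMzM2ZmZmZmZmZmZhERERERERERERMzMzMzMzMzMzMzMzNmZmZmZmZmZmZhEREREREREREREzMzMzMzMzMzMzMzM2ZmZmZmZmZmYRERERERERERERETMzMzMzMzMzMzMzMzZmZmZmZmZmERERERERERERERER"/>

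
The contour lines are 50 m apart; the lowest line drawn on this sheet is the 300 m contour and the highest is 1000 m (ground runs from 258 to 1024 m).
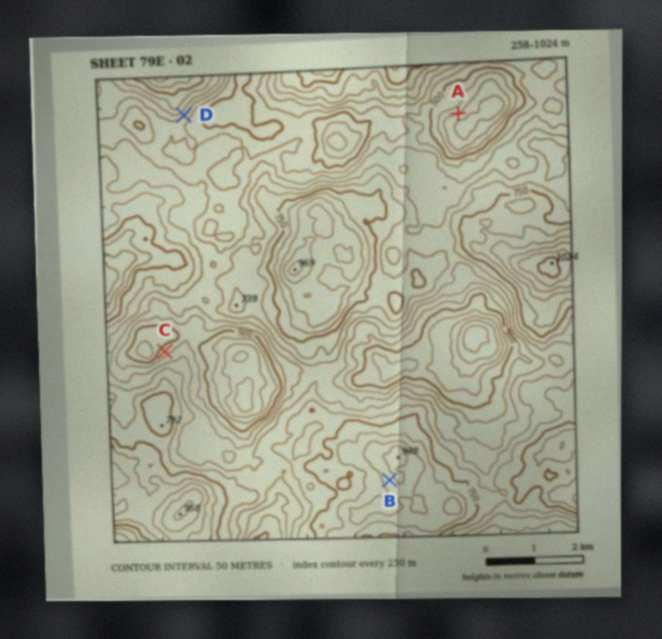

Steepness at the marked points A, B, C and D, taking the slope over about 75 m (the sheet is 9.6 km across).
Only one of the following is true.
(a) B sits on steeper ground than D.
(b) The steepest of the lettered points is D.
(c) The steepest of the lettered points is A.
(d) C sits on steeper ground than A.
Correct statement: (b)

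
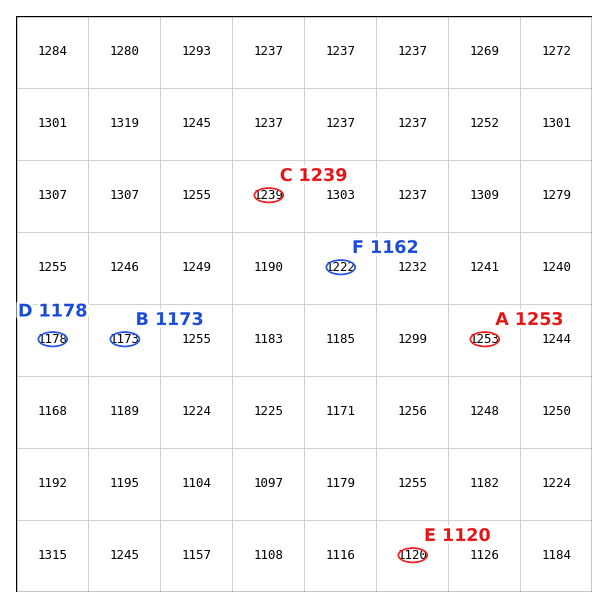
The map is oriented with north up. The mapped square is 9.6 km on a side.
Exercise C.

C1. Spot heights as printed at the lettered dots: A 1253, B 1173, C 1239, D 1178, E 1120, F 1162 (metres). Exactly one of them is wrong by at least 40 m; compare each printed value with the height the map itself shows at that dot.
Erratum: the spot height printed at F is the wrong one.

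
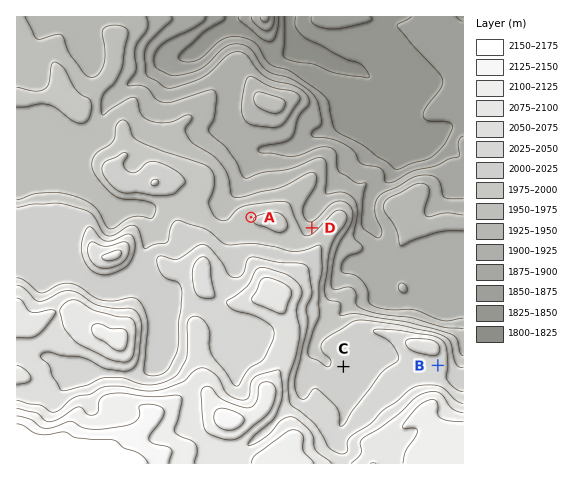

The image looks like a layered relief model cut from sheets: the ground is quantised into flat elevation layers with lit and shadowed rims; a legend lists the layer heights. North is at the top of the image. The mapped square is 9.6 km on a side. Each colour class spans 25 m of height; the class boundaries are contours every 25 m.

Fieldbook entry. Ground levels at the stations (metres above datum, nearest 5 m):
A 2000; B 2035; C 2005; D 1960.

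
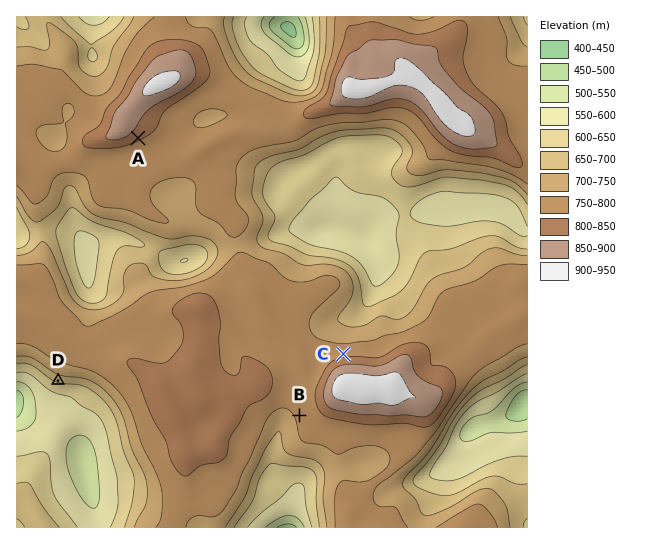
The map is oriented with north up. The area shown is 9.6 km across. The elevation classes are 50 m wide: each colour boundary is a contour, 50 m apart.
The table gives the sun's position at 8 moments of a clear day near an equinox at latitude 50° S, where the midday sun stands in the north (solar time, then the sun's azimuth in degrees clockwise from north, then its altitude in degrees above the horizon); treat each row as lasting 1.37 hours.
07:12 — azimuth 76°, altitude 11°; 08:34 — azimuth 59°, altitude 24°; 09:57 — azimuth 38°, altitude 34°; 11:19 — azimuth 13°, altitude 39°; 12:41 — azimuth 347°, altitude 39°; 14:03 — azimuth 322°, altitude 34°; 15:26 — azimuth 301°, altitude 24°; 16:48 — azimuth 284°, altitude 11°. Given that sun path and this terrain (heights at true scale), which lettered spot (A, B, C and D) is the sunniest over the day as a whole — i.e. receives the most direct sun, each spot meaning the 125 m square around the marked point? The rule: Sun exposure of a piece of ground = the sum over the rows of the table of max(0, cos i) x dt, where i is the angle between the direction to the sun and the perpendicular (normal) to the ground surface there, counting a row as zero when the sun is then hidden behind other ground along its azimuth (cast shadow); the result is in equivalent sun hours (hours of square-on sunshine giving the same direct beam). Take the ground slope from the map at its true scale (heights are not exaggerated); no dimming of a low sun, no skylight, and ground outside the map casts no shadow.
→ C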